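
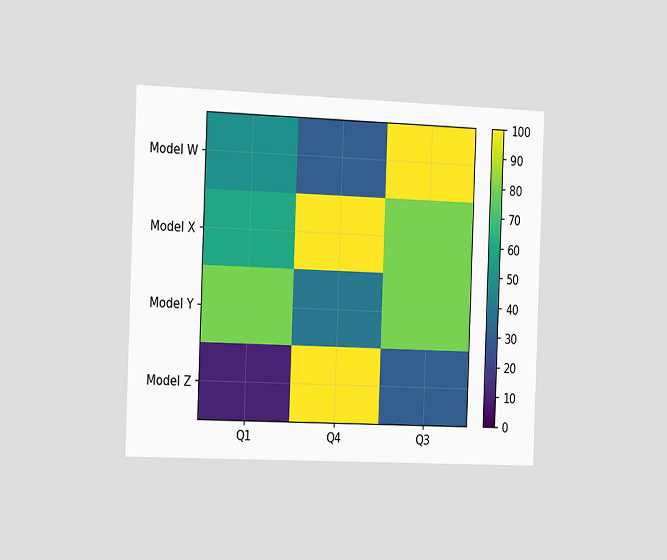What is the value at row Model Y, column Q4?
The chart is tilted about 2° clockwise and viewed slightly from the left. Matching cell (Model Y, Q4) against the colorbar gives 40.

40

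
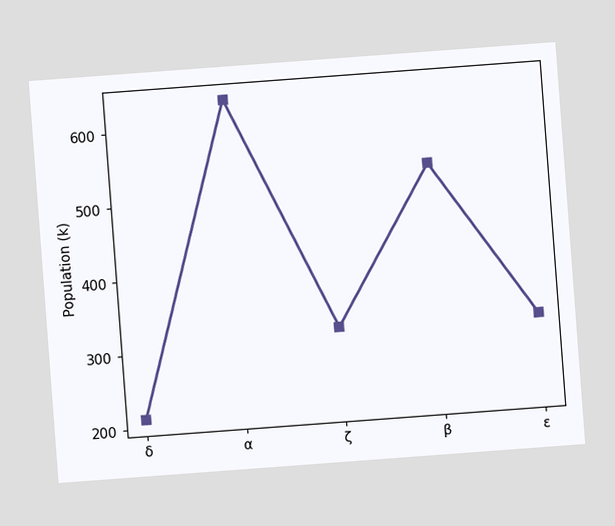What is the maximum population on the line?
The chart is tilted about 4° counter-clockwise. The highest point is at α, and reading across to the y-axis gives 636k.

636k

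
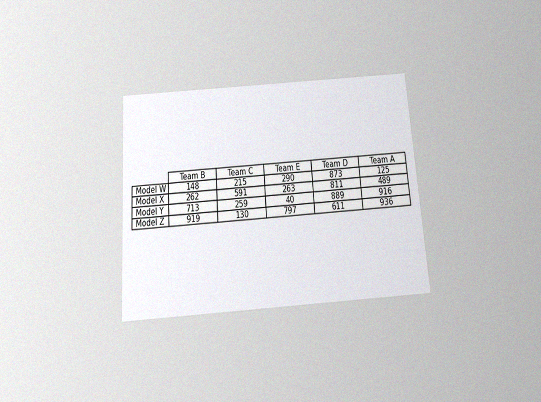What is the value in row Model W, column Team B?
148

The chart is tilted about 4° counter-clockwise and viewed slightly from below, with some photo noise. The (Model W, Team B) cell reads 148.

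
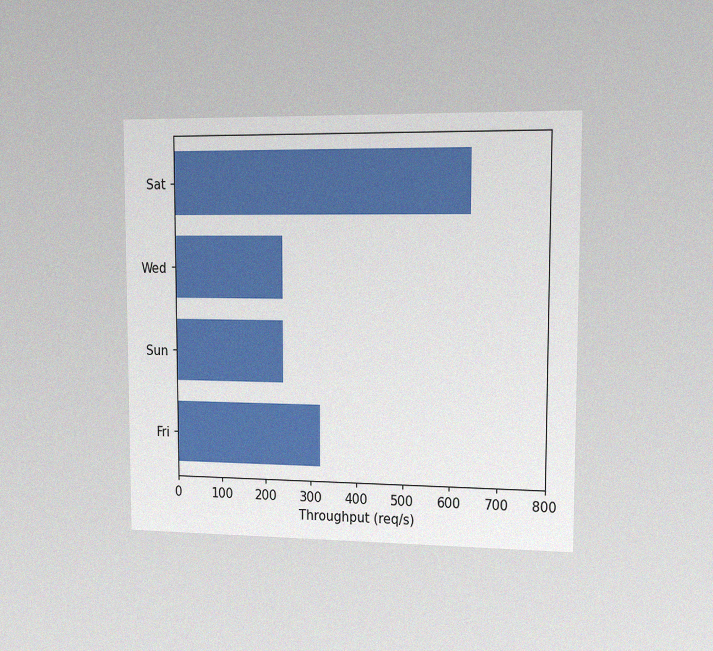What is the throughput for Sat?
The chart is viewed slightly from the right, with some photo noise. Reading along the chart's x-axis, the Sat bar reaches 640req/s.

640req/s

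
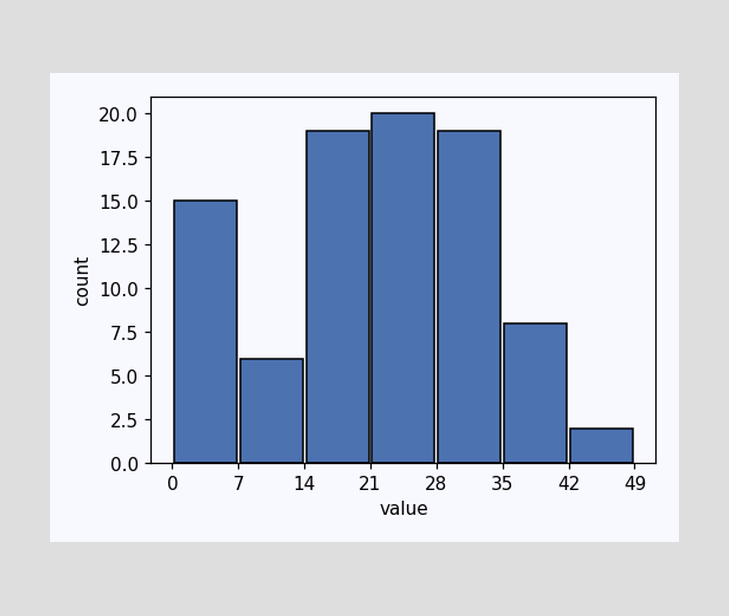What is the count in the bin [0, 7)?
The [0, 7) bin has height 15.

15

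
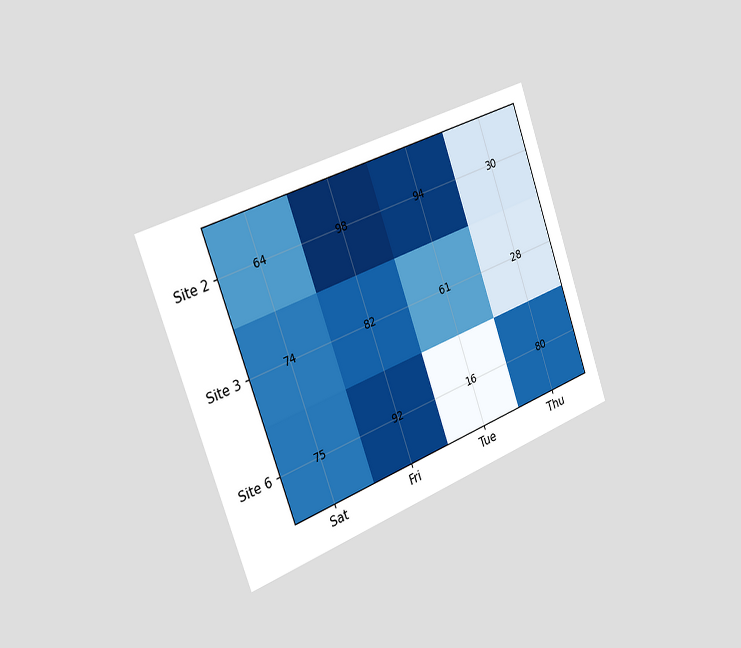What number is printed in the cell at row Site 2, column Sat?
64

The chart is tilted about 20° counter-clockwise and viewed slightly from the left. The (Site 2, Sat) cell reads 64.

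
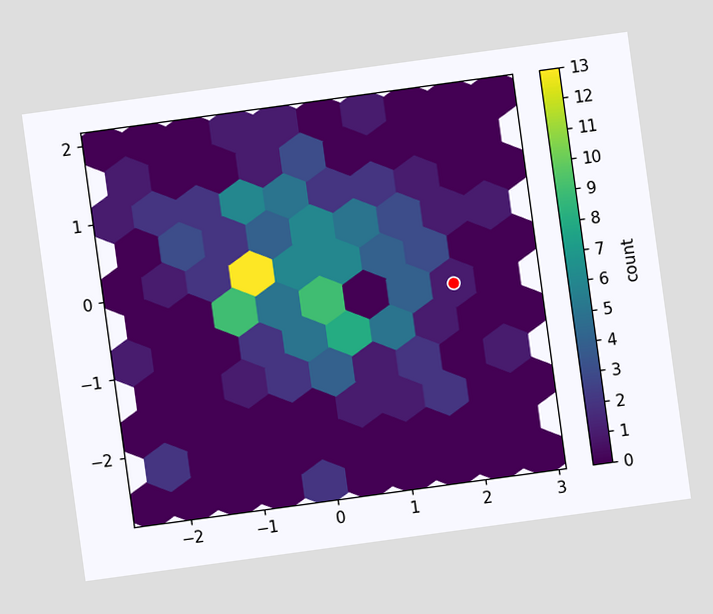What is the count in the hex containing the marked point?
1

The chart is tilted about 8° counter-clockwise. The marked hex reads 1 on the colorbar.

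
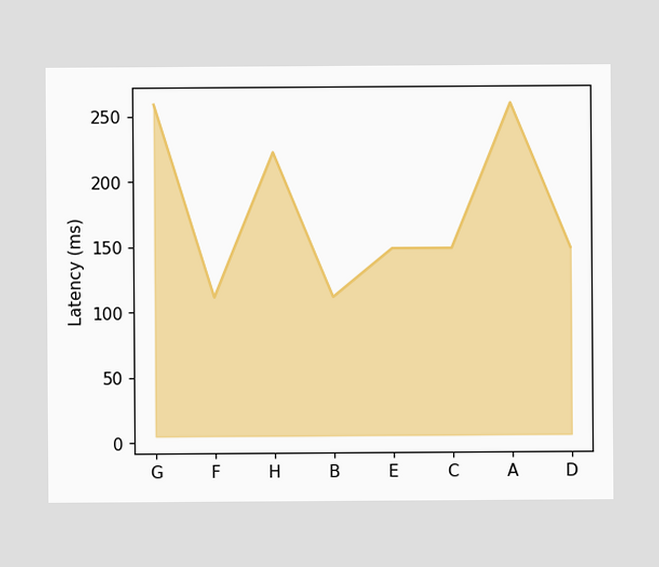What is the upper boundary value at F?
111ms

At F the upper boundary is at 111ms.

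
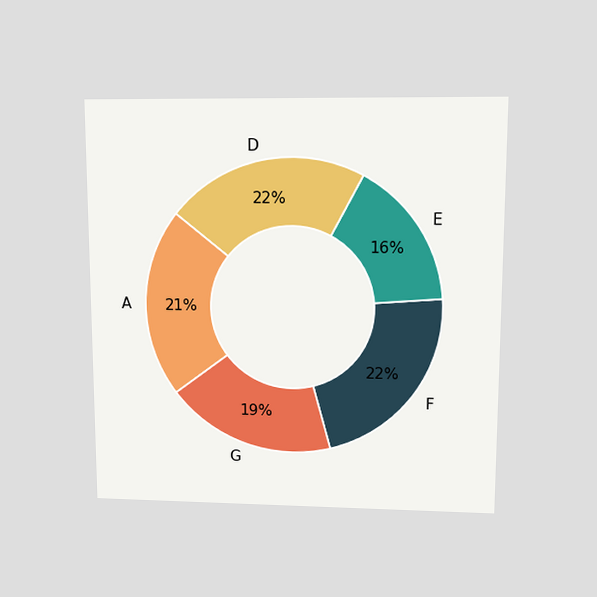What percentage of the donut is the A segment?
21%

The chart is viewed at a slight angle. The A segment takes up 21% of the ring.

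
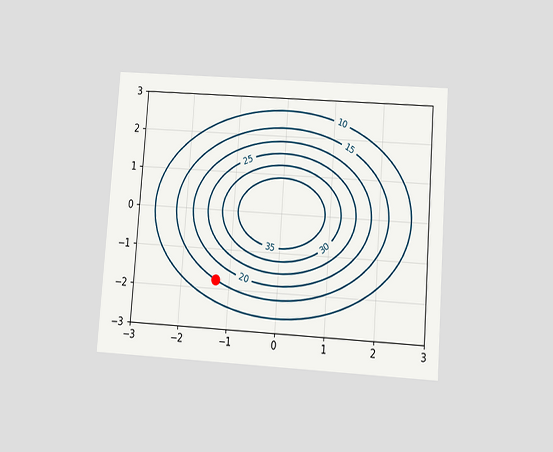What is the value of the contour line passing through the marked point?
15

The chart is tilted about 4° clockwise and viewed slightly from below. The marked point sits on the contour labelled 15.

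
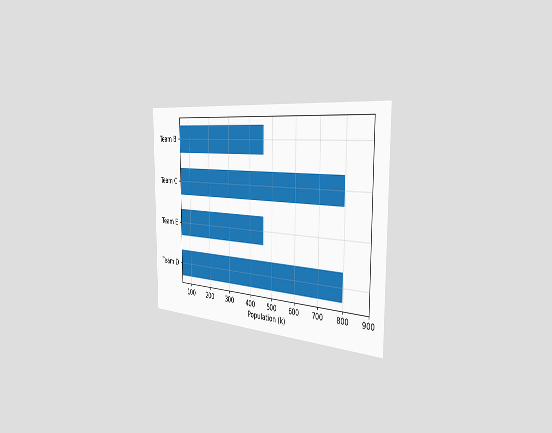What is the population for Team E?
462k

The chart is viewed slightly from the right. Reading along the chart's x-axis, the Team E bar reaches 462k.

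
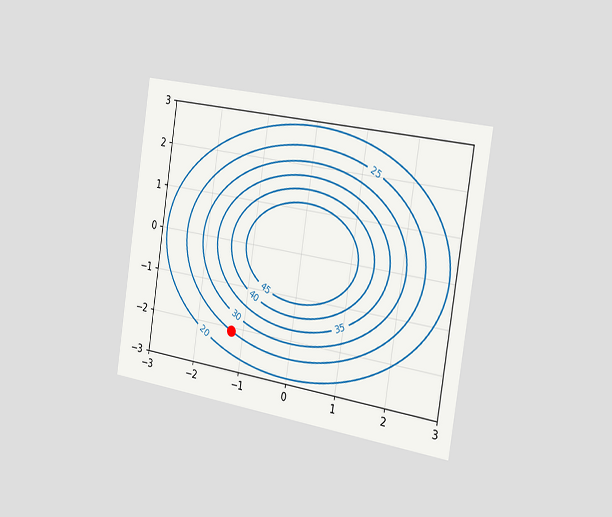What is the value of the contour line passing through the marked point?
25

The chart is tilted about 9° clockwise and viewed slightly from the right. The marked point sits on the contour labelled 25.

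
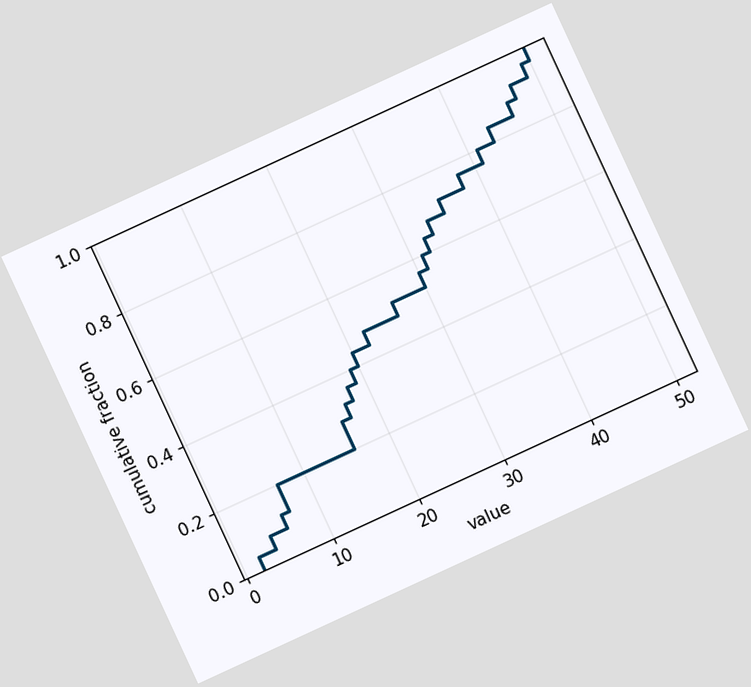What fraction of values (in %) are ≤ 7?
The chart is tilted about 25° counter-clockwise. At x=7 the ECDF step is at 20%.

20%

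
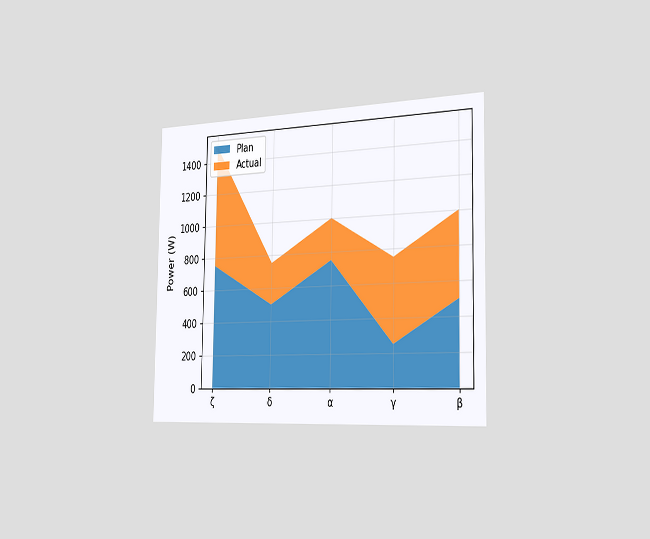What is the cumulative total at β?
1000W

The chart is viewed slightly from the right. The stacked total at β reaches 1000W.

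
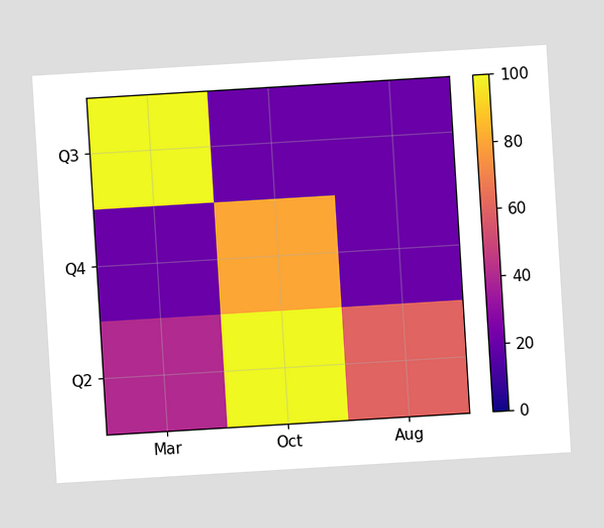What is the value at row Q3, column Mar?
100

The chart is tilted about 3° counter-clockwise. Matching cell (Q3, Mar) against the colorbar gives 100.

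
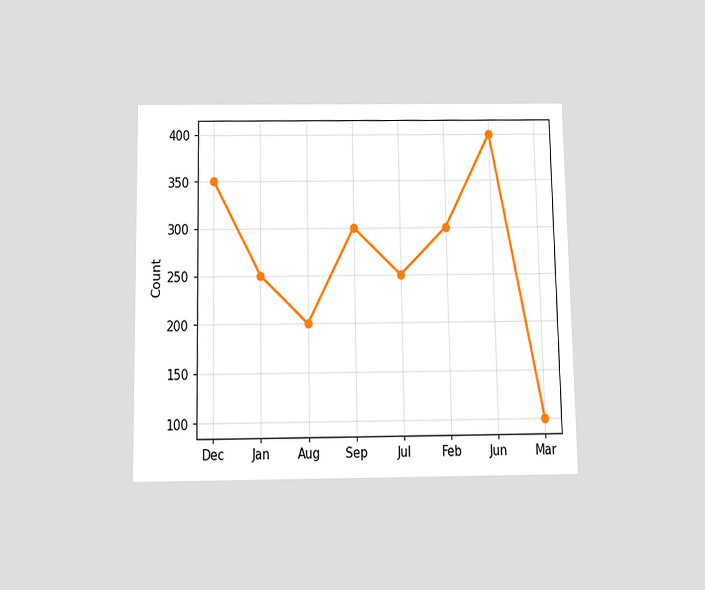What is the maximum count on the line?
400

The chart is viewed slightly from below. The highest point is at Jun, and reading across to the y-axis gives 400.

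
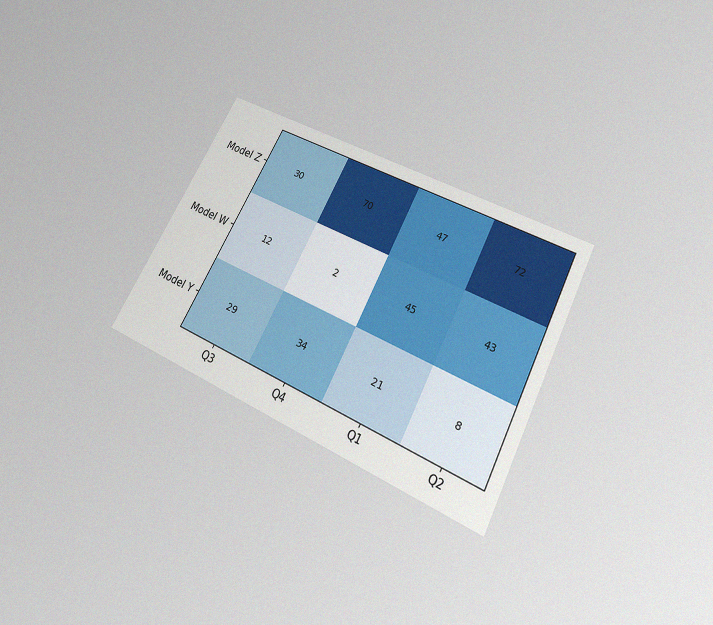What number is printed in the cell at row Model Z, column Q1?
47

The chart is tilted about 27° clockwise and viewed slightly from below, with some photo noise. The (Model Z, Q1) cell reads 47.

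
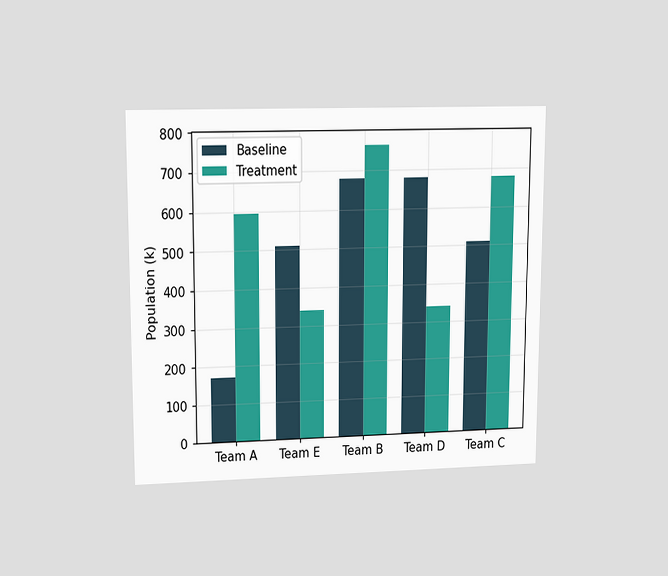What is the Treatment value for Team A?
595k

The chart is viewed at a slight angle. The Treatment bar at Team A reaches 595k on the y-axis.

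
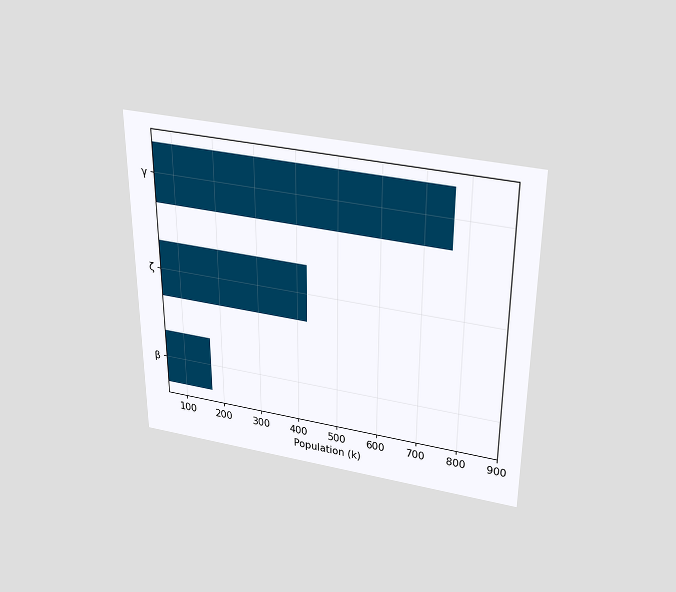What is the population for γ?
The chart is viewed slightly from above. Reading along the chart's x-axis, the γ bar reaches 765k.

765k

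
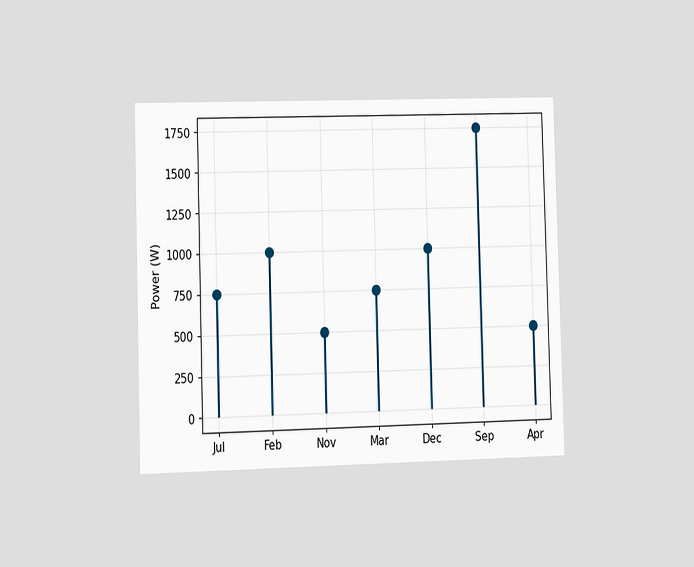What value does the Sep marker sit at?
1750W

The chart is viewed slightly from the left. The Sep marker sits at 1750W.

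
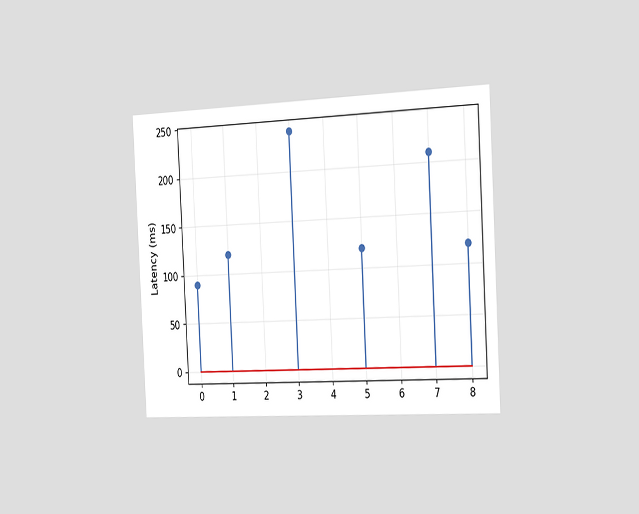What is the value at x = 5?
The chart is tilted about 3° counter-clockwise and viewed slightly from the right. The stem at x=5 reaches 120ms.

120ms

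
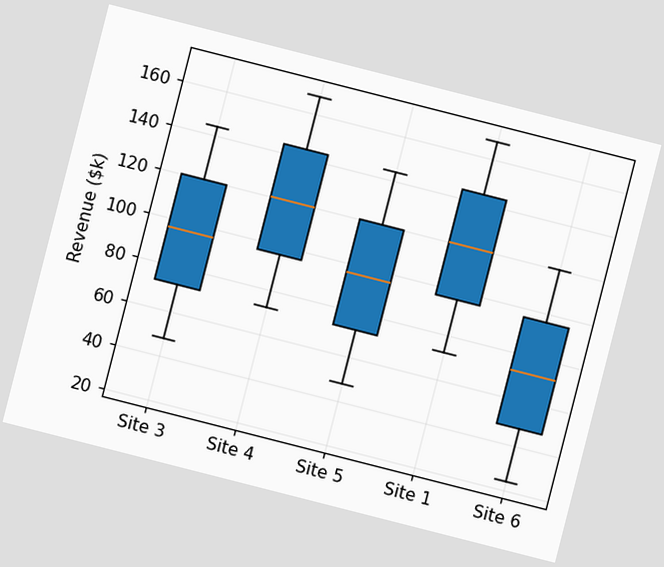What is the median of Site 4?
$120k

The chart is tilted about 14° clockwise. The median line in the Site 4 box sits at $120k.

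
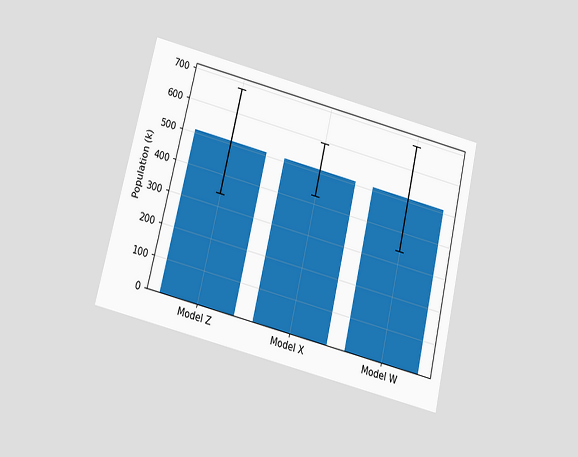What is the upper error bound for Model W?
680k

The chart is tilted about 13° clockwise and viewed slightly from below. The Model W bar's upper whisker reaches 680k.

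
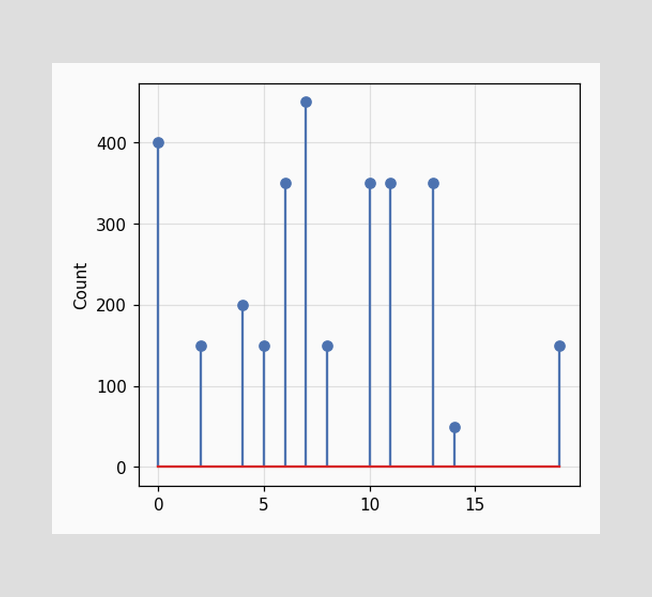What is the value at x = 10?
The stem at x=10 reaches 350.

350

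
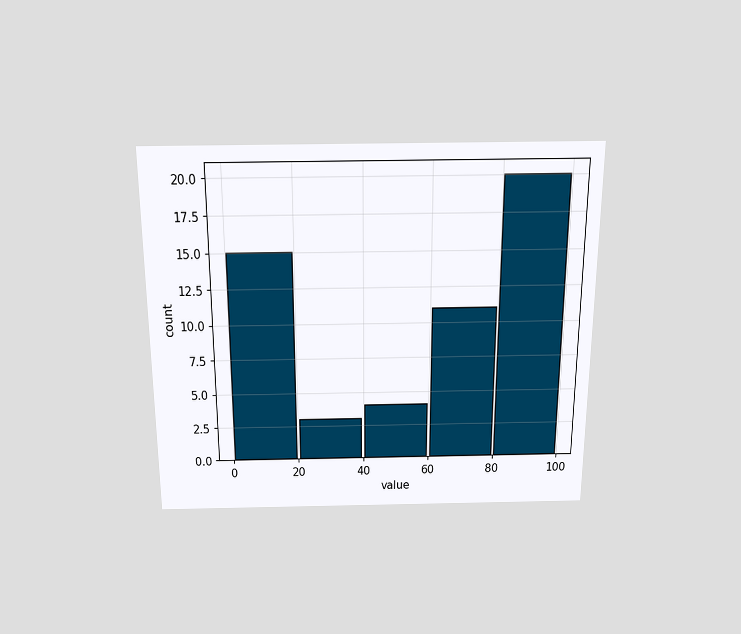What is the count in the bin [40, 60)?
4

The chart is viewed slightly from above. The [40, 60) bin has height 4.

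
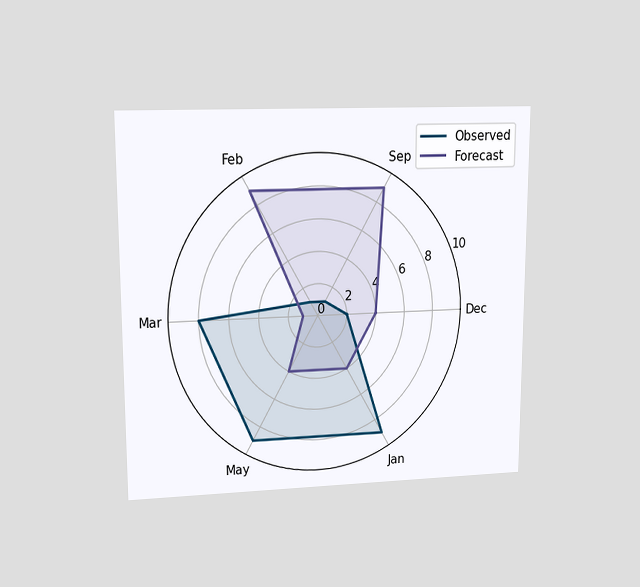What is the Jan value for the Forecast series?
4

The chart is viewed at a slight angle. On the Jan axis, Forecast reaches 4.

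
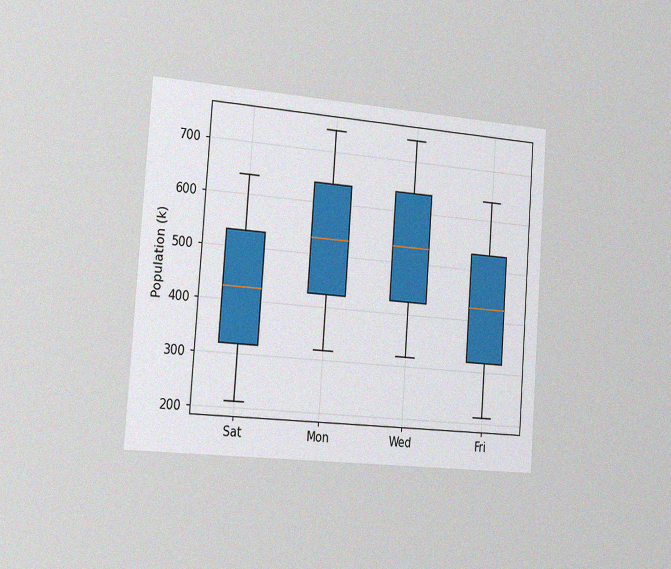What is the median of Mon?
The chart is tilted about 4° clockwise and viewed slightly from the left, with some photo noise. The median line in the Mon box sits at 530k.

530k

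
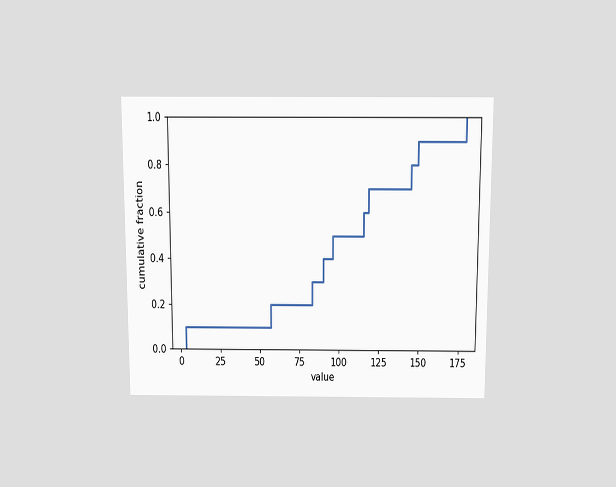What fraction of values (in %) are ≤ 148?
90%

The chart is viewed slightly from above. At x=148 the ECDF step is at 90%.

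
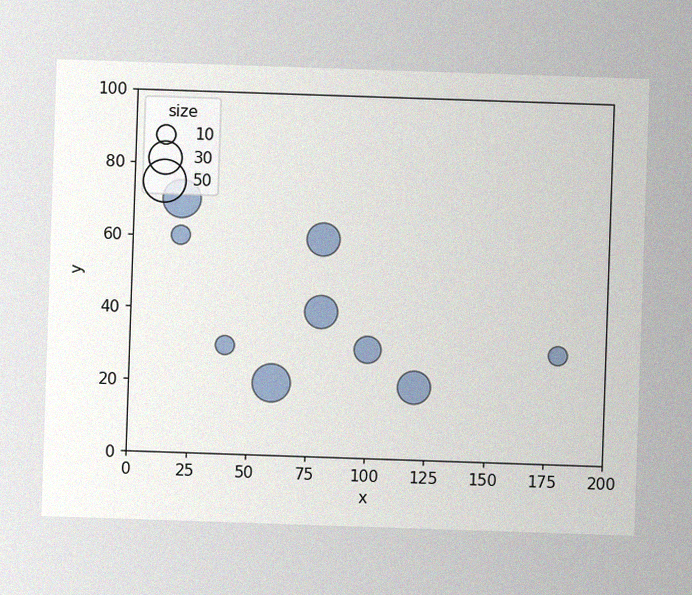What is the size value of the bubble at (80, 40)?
30

The image has some photo noise and uneven lighting. Matching the bubble at (80, 40) against the size legend gives 30.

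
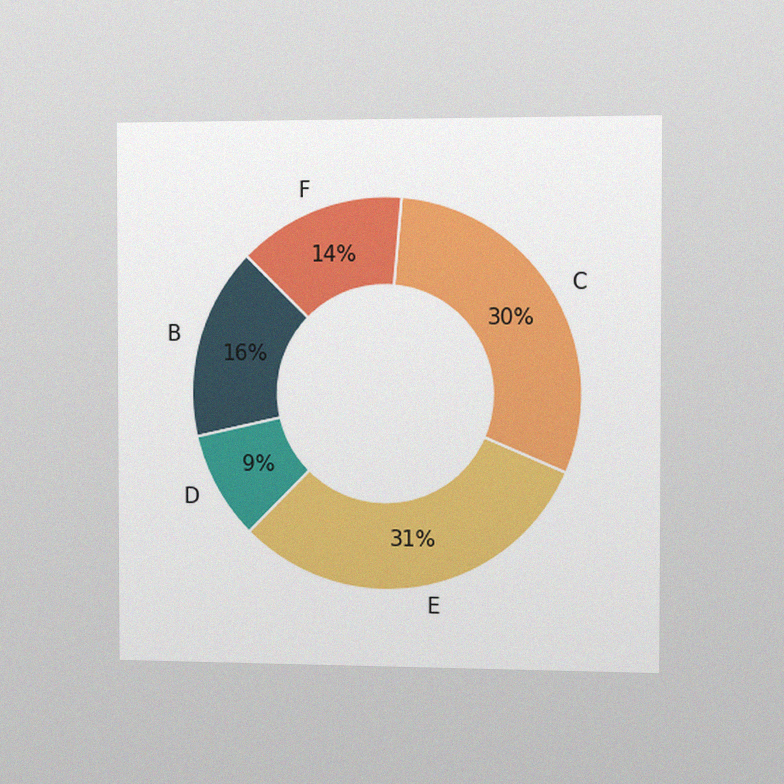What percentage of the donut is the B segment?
The chart is viewed slightly from the right, with some photo noise. The B segment takes up 16% of the ring.

16%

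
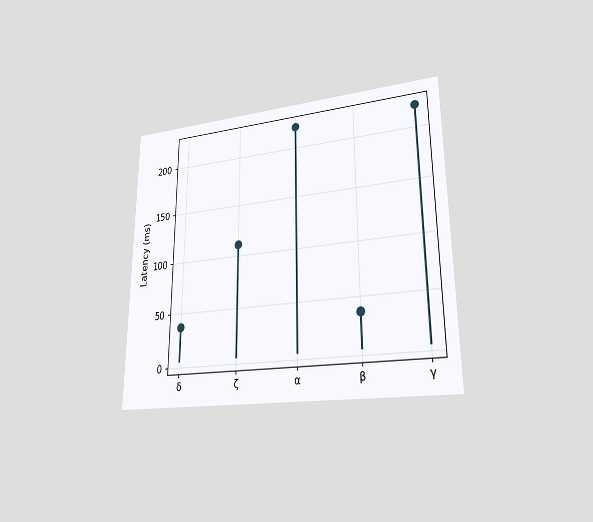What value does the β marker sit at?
37ms

The chart is viewed at a slight angle. The β marker sits at 37ms.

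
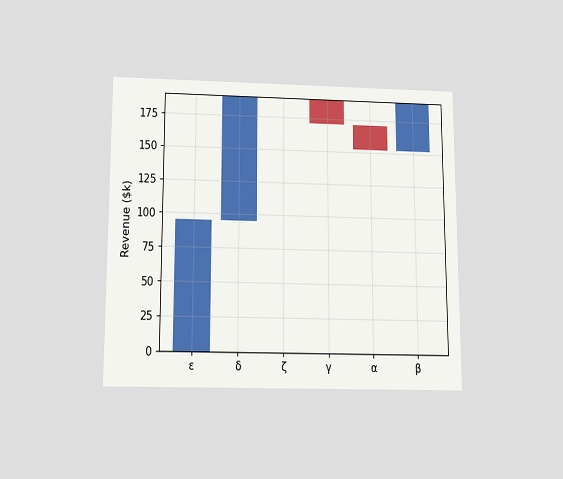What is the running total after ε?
$95k

The chart is viewed slightly from below. After ε the running total reaches $95k.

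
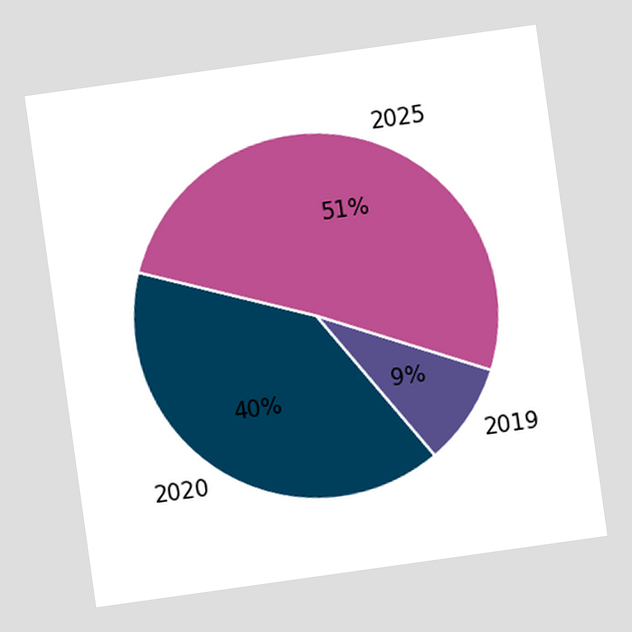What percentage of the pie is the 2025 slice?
The chart is tilted about 8° counter-clockwise. The 2025 slice takes up 51% of the pie.

51%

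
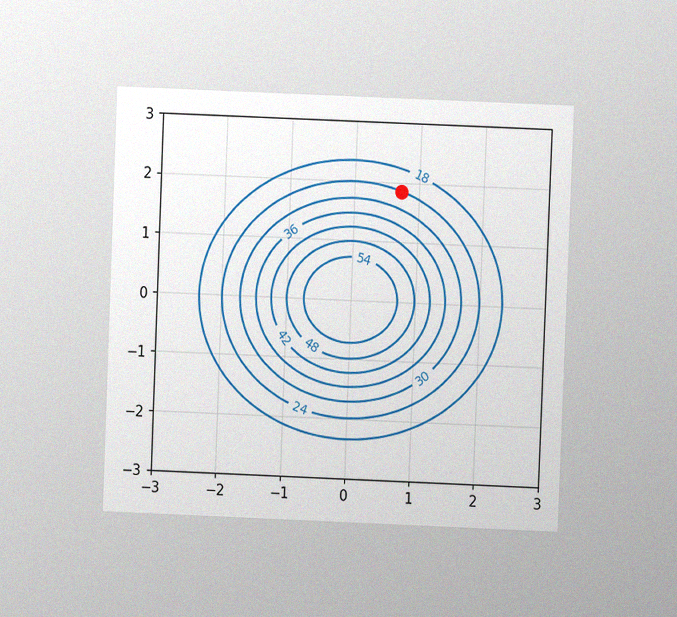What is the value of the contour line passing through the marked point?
24

The chart is tilted about 2° clockwise and viewed at a slight angle, with some photo noise. The marked point sits on the contour labelled 24.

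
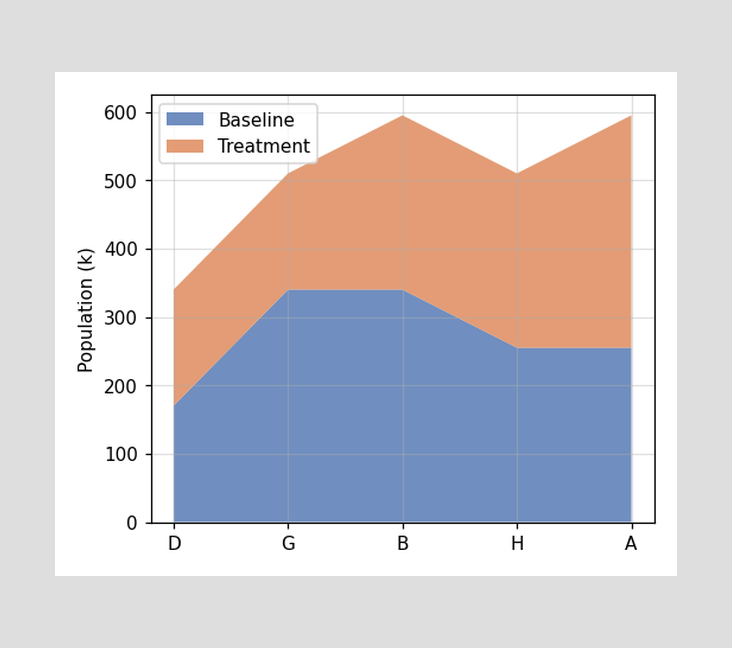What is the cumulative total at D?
340k

The stacked total at D reaches 340k.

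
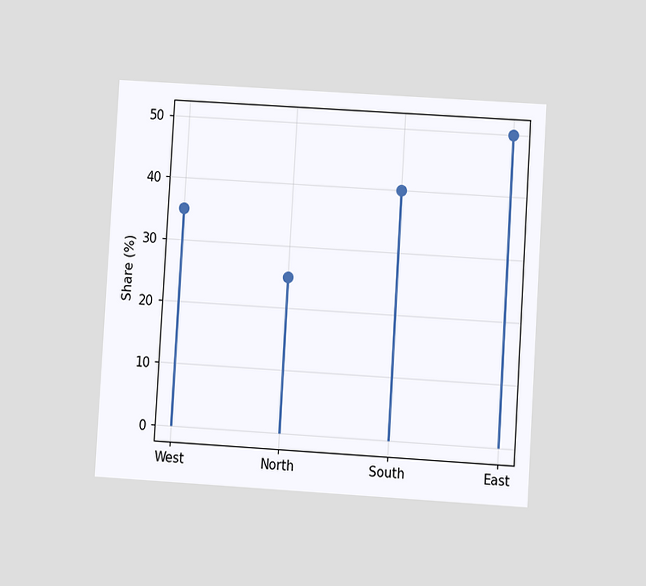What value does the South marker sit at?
The chart is tilted about 3° clockwise and viewed at a slight angle. The South marker sits at 40%.

40%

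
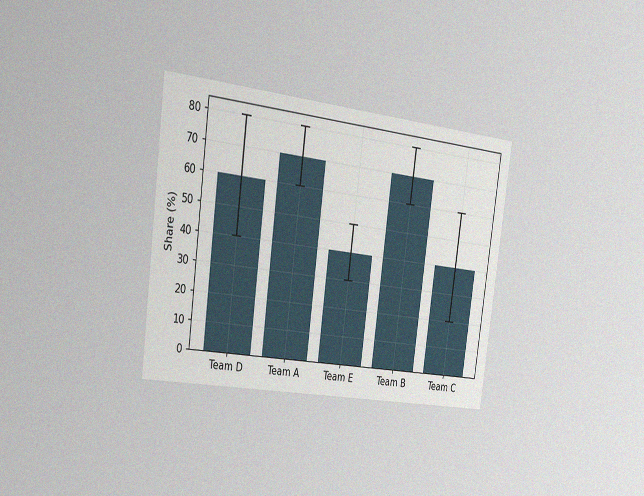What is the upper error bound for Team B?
The chart is tilted about 7° clockwise and viewed slightly from the left, with some photo noise. The Team B bar's upper whisker reaches 80%.

80%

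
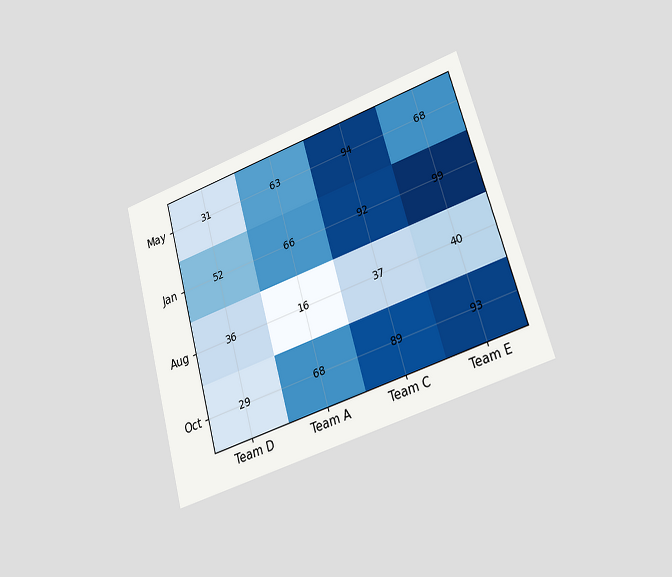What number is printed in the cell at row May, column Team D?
31

The chart is tilted about 16° counter-clockwise and viewed at a slight angle. The (May, Team D) cell reads 31.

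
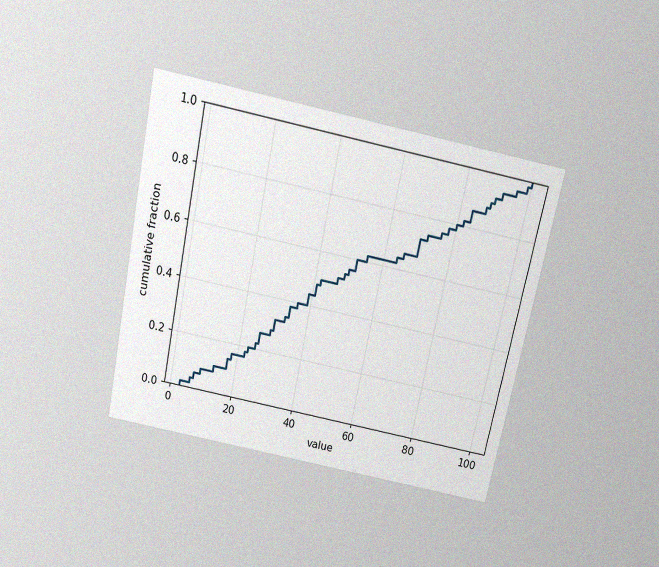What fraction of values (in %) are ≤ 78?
78%

The chart is tilted about 12° clockwise and viewed slightly from above, with some photo noise. At x=78 the ECDF step is at 78%.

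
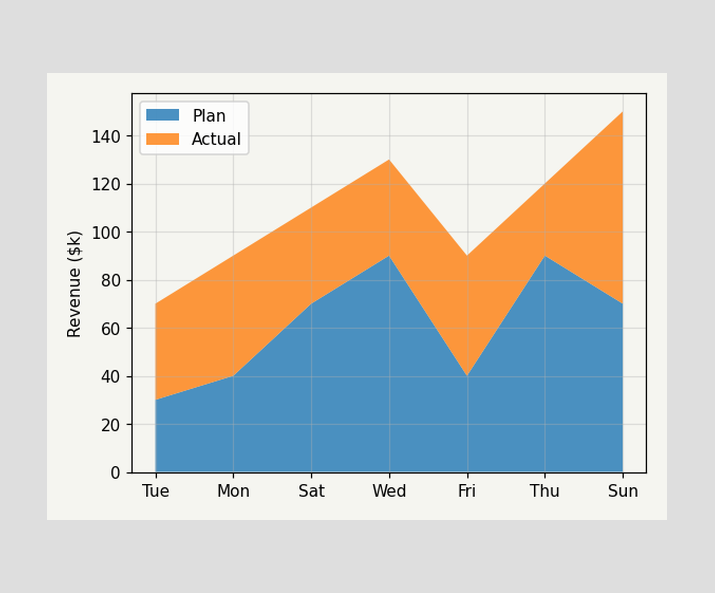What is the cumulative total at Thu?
$120k

The stacked total at Thu reaches $120k.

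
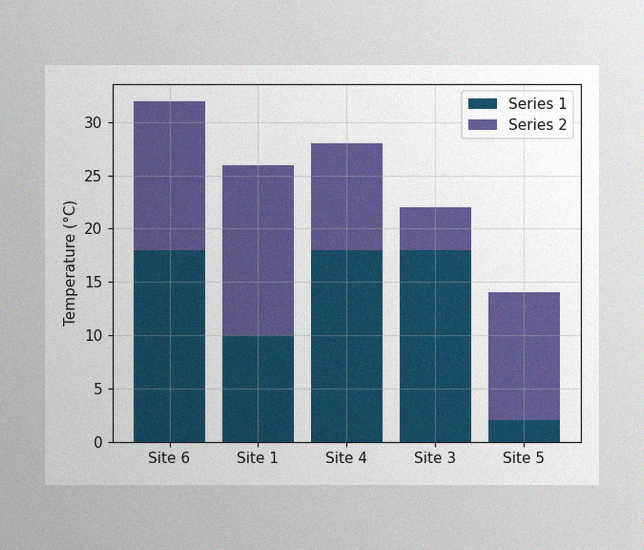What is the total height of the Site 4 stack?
The image has some photo noise and uneven lighting. The Site 4 stack's top reaches 28°C on the y-axis.

28°C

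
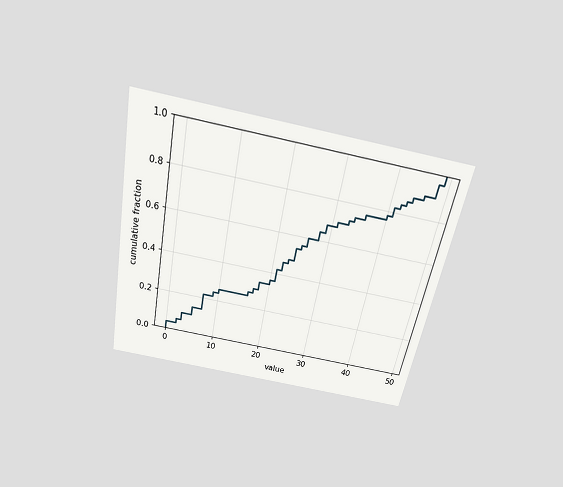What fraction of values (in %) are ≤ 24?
The chart is tilted about 11° clockwise and viewed slightly from above. At x=24 the ECDF step is at 54%.

54%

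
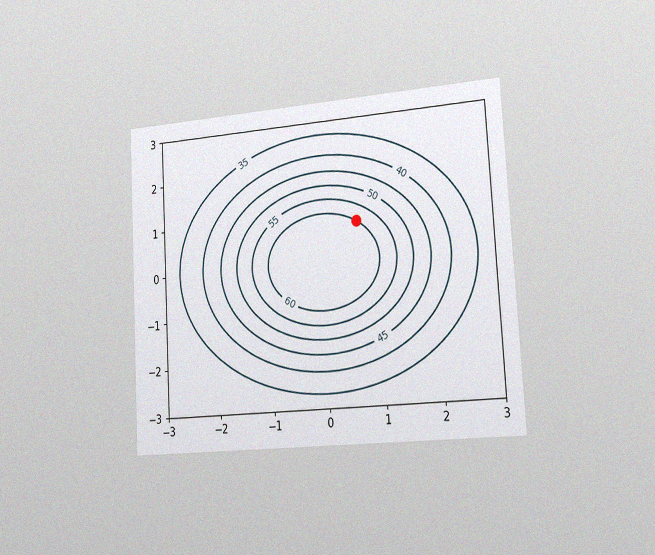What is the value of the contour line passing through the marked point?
The chart is tilted about 3° counter-clockwise and viewed slightly from the right, with some photo noise. The marked point sits on the contour labelled 60.

60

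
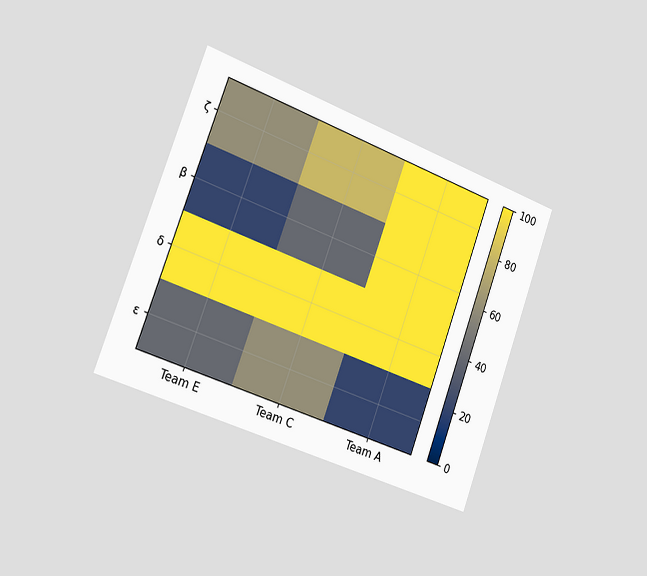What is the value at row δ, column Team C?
100

The chart is tilted about 20° clockwise and viewed slightly from the left. Matching cell (δ, Team C) against the colorbar gives 100.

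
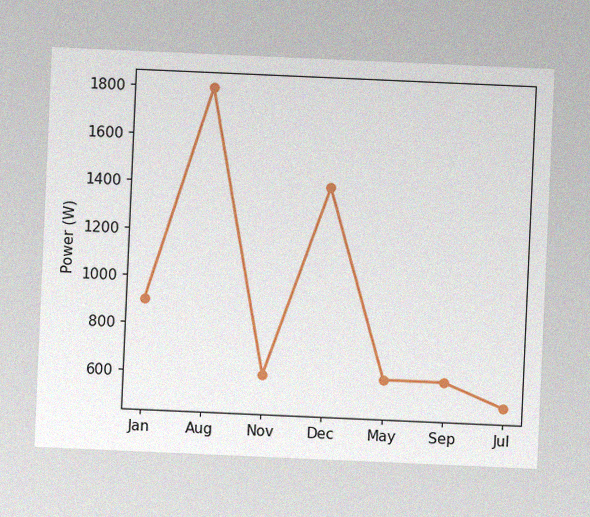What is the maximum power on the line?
The chart is tilted about 3° clockwise, with some photo noise. The highest point is at Aug, and reading across to the y-axis gives 1800W.

1800W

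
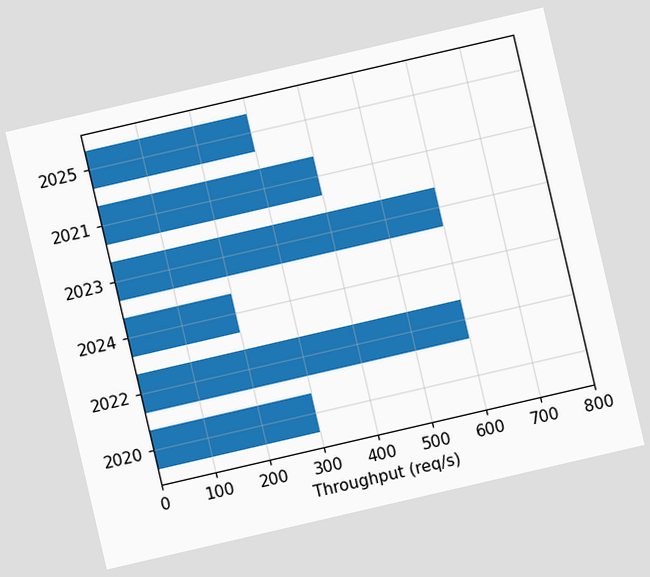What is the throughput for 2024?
200req/s

The chart is tilted about 13° counter-clockwise. Reading along the chart's x-axis, the 2024 bar reaches 200req/s.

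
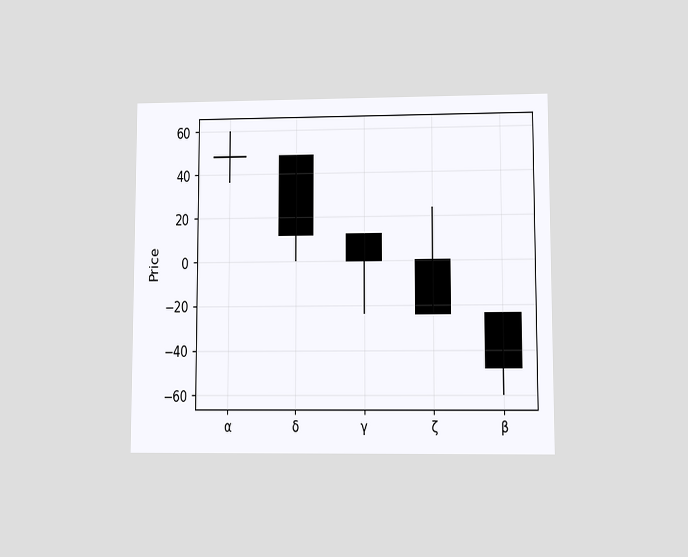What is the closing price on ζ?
The chart is viewed at a slight angle. The ζ candle closes at -24.

-24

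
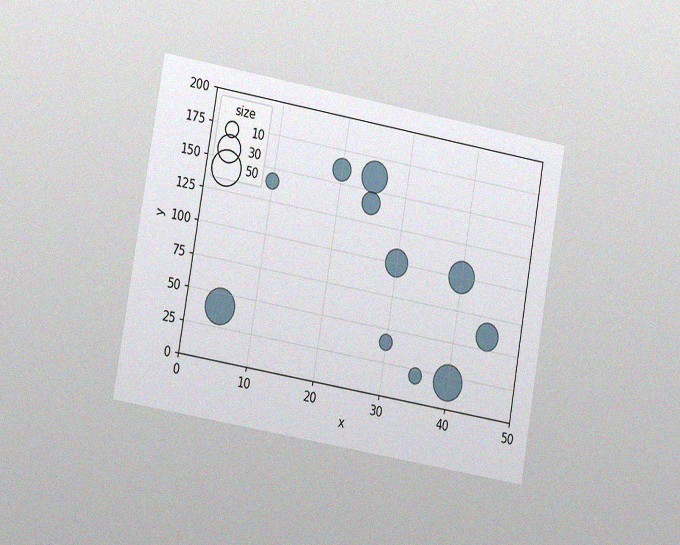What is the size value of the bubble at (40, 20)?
The chart is tilted about 10° clockwise and viewed at a slight angle, with some photo noise. Matching the bubble at (40, 20) against the size legend gives 50.

50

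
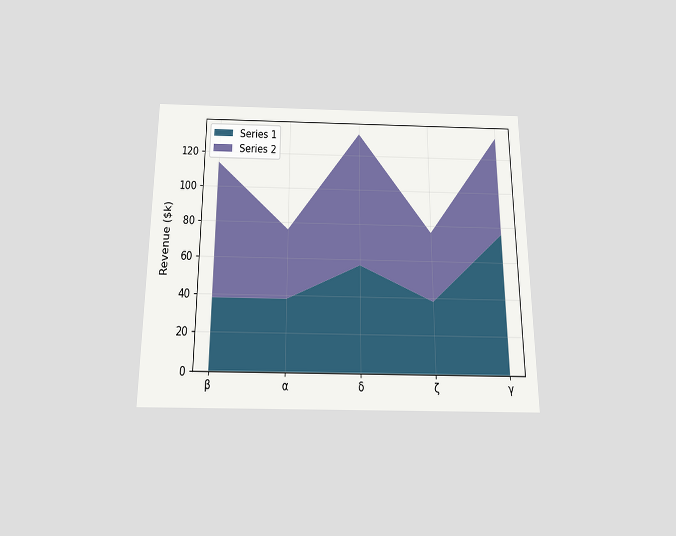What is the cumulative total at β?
$114k

The chart is viewed slightly from below. The stacked total at β reaches $114k.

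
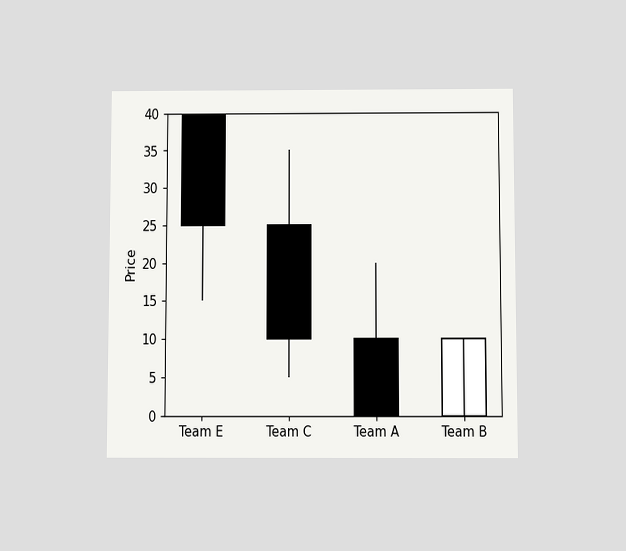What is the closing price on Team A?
The chart is viewed slightly from below. The Team A candle closes at 0.

0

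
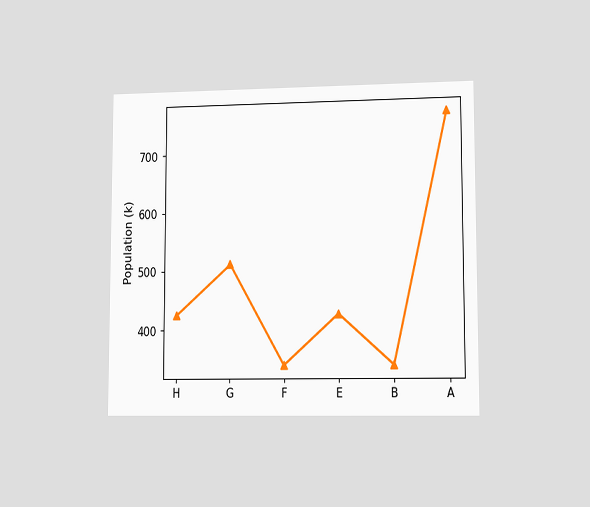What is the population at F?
340k

The chart is viewed at a slight angle. At F, the line is at 340k.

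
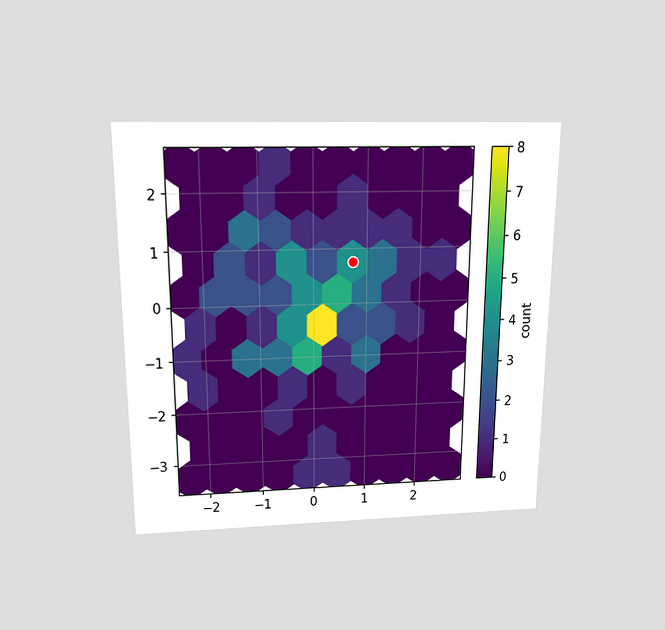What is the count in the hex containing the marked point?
4

The chart is viewed slightly from above. The marked hex reads 4 on the colorbar.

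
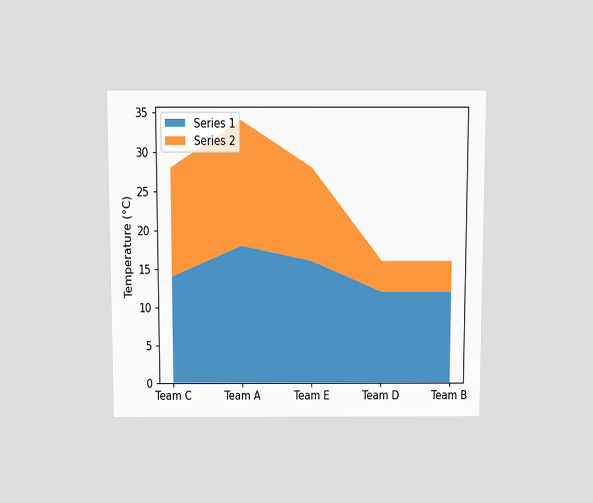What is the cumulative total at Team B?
The chart is viewed slightly from above. The stacked total at Team B reaches 16°C.

16°C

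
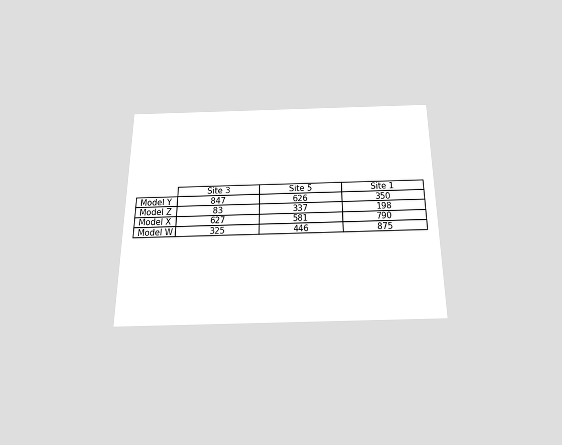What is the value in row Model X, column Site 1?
The chart is viewed slightly from below. The (Model X, Site 1) cell reads 790.

790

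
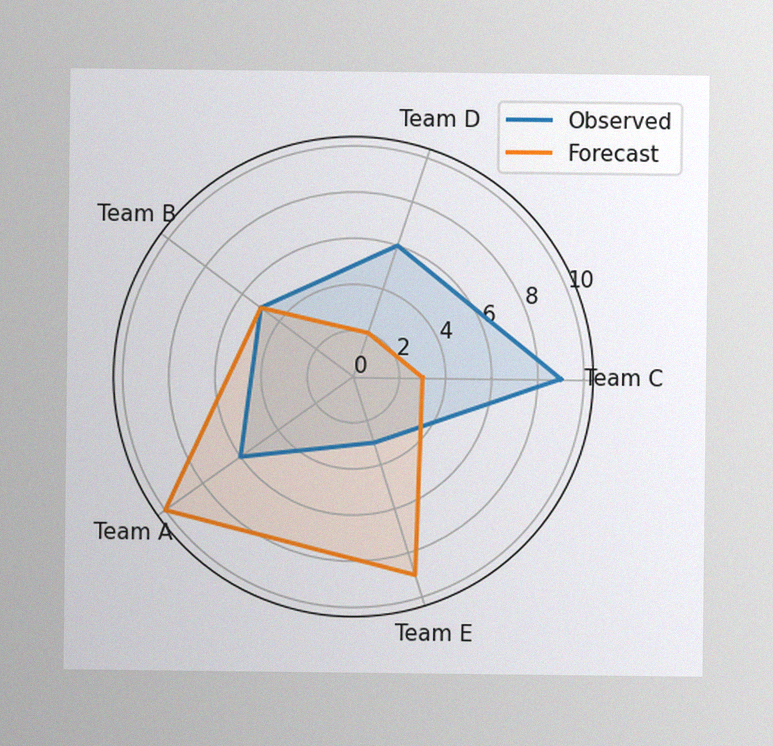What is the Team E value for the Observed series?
3

The image has some photo noise and uneven lighting. On the Team E axis, Observed reaches 3.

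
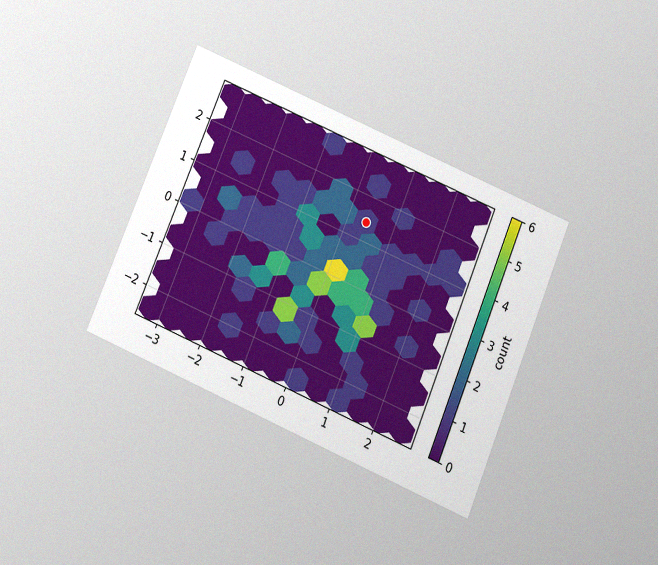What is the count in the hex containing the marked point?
1

The chart is tilted about 23° clockwise and viewed slightly from below, with some photo noise. The marked hex reads 1 on the colorbar.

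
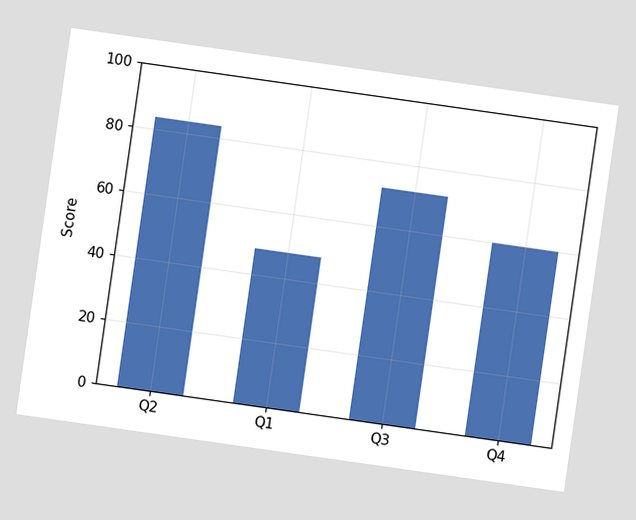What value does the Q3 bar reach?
72

The chart is tilted about 8° clockwise. Reading along the chart's y-axis, the Q3 bar reaches 72.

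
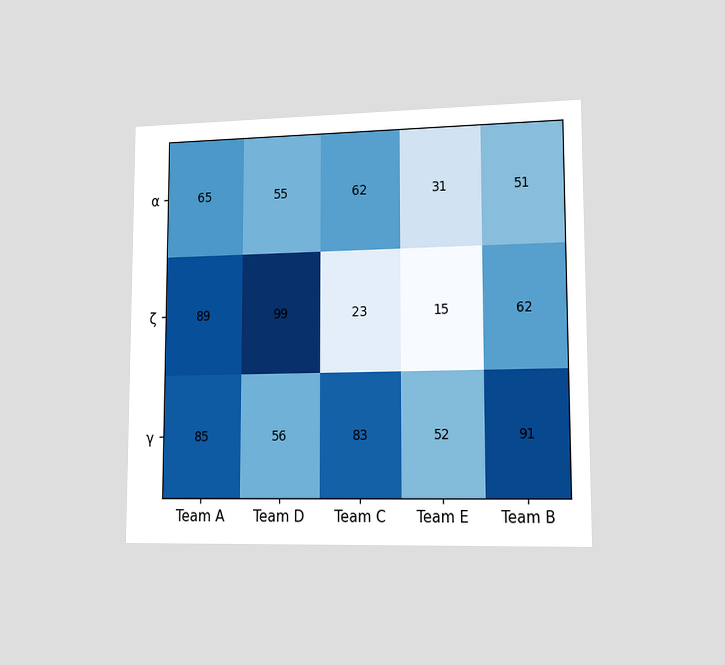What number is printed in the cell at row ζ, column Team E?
15

The chart is viewed slightly from the right. The (ζ, Team E) cell reads 15.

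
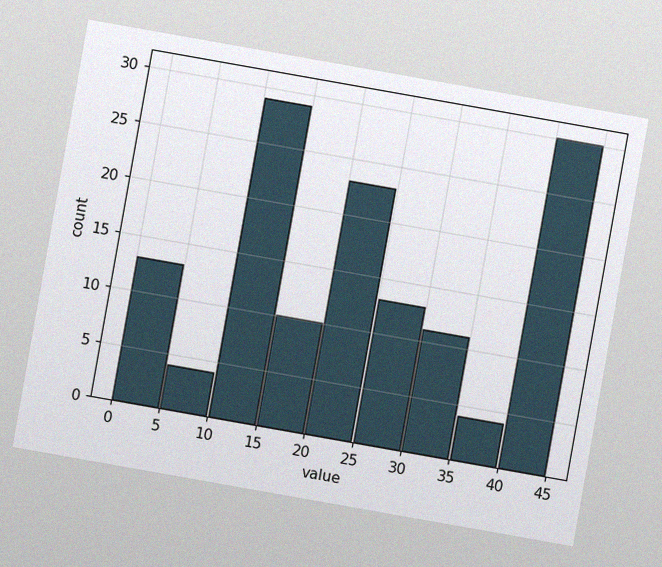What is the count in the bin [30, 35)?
The chart is tilted about 10° clockwise, with some photo noise. The [30, 35) bin has height 11.

11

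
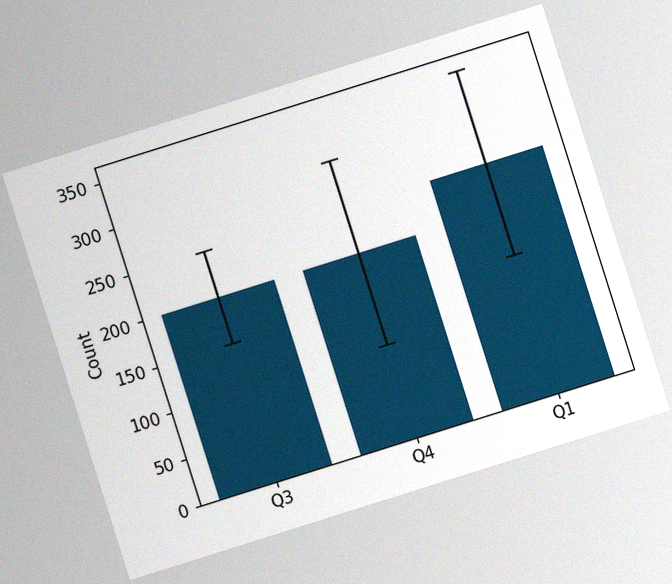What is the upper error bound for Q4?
300

The chart is tilted about 17° counter-clockwise, with some photo noise. The Q4 bar's upper whisker reaches 300.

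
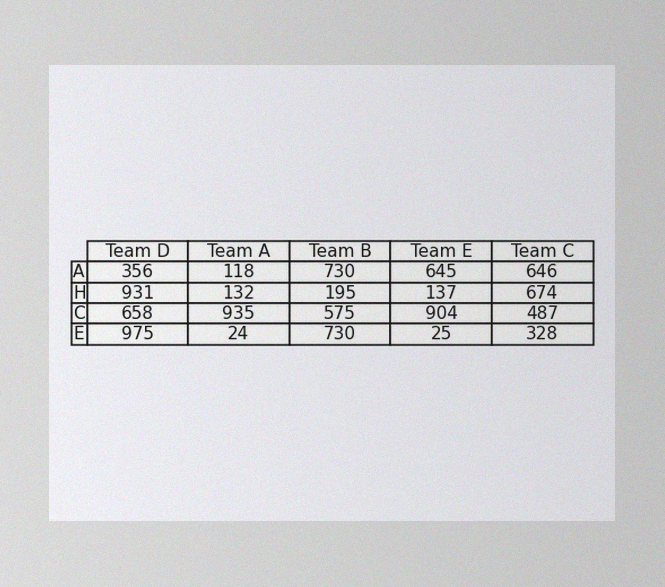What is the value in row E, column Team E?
The image has some photo noise and uneven lighting. The (E, Team E) cell reads 25.

25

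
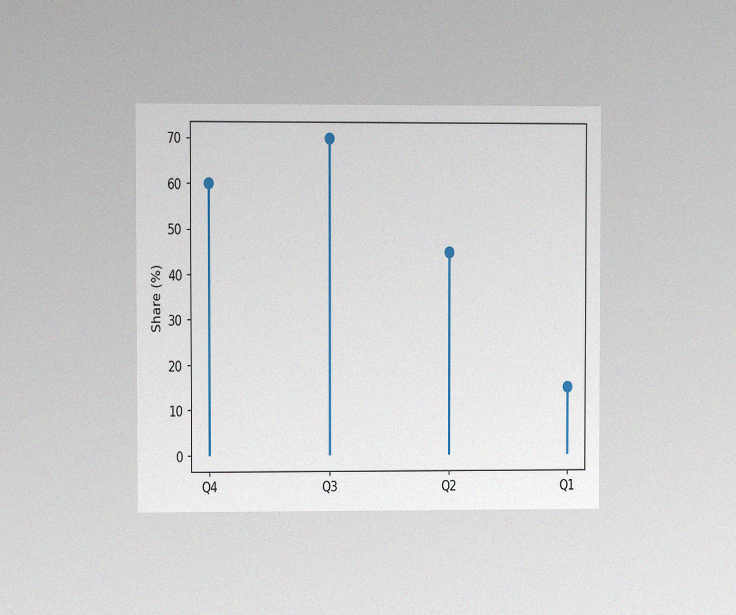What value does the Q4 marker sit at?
60%

The chart is viewed at a slight angle, with some photo noise. The Q4 marker sits at 60%.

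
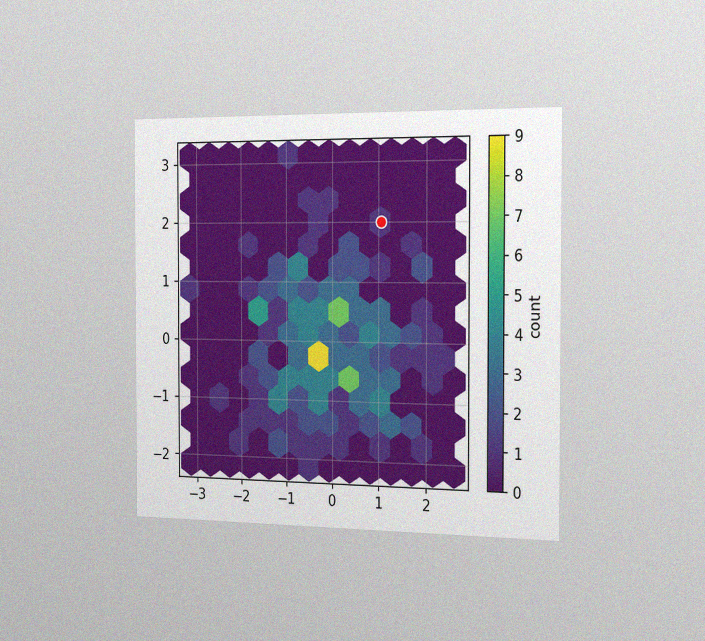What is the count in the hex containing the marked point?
1

The chart is viewed slightly from the right, with some photo noise. The marked hex reads 1 on the colorbar.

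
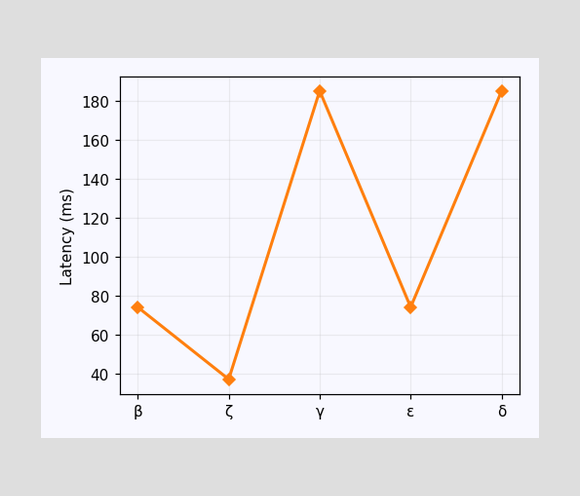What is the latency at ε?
At ε, the line is at 74ms.

74ms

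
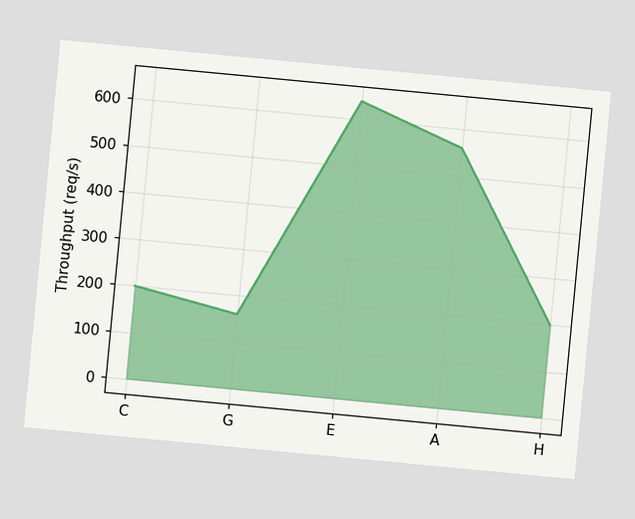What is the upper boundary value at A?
The chart is tilted about 5° clockwise. At A the upper boundary is at 560req/s.

560req/s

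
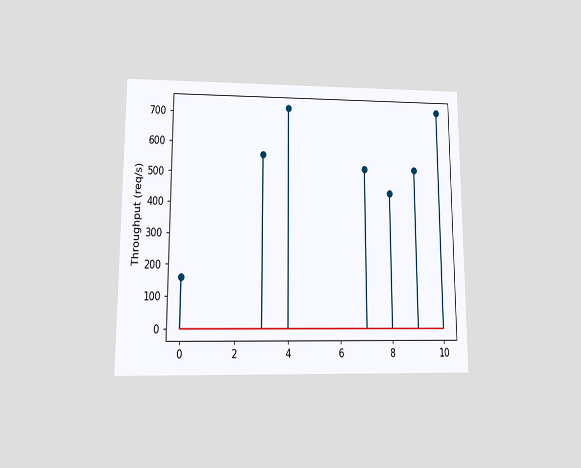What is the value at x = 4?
The chart is viewed at a slight angle. The stem at x=4 reaches 720req/s.

720req/s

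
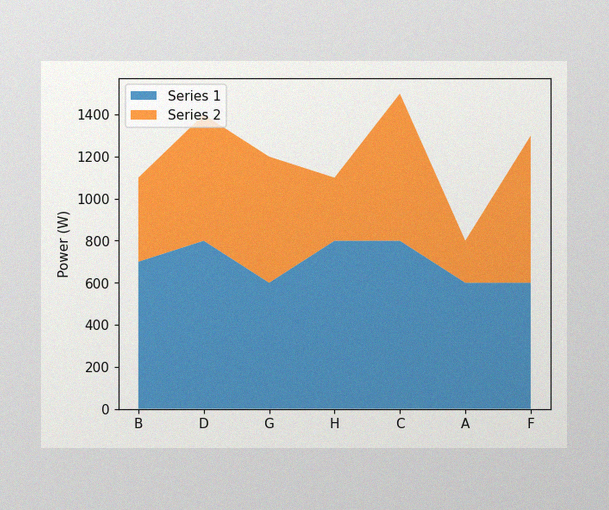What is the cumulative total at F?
The image has some photo noise and uneven lighting. The stacked total at F reaches 1300W.

1300W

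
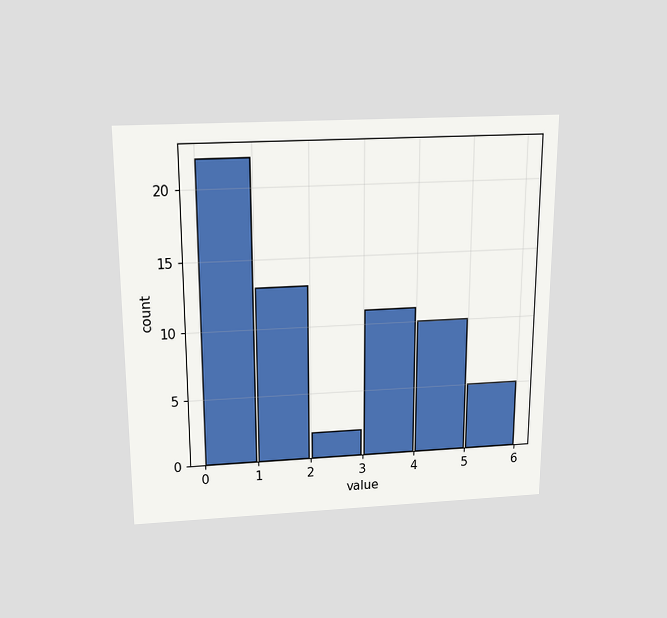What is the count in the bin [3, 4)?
The chart is viewed slightly from above. The [3, 4) bin has height 11.

11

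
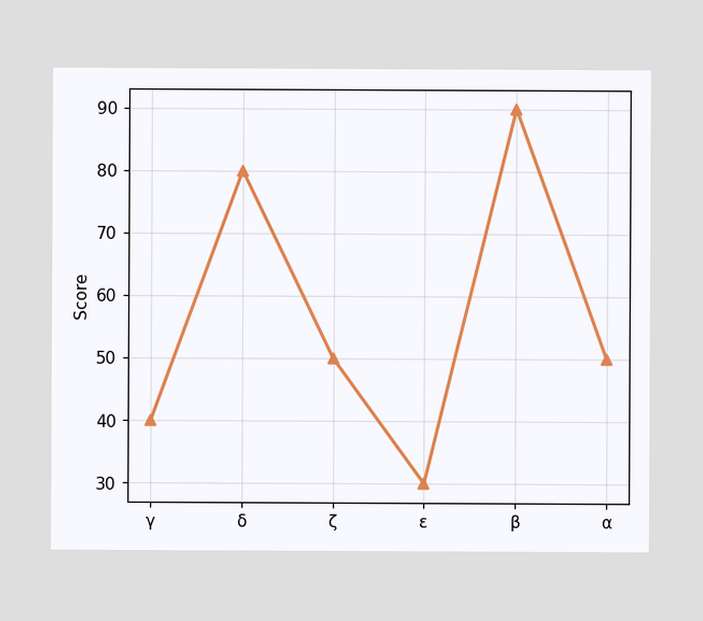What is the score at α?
50

At α, the line is at 50.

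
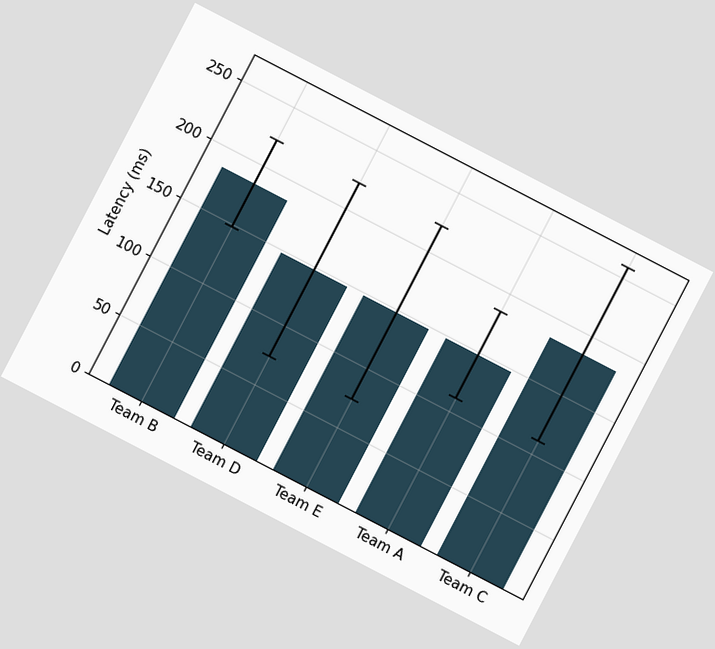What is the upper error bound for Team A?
The chart is tilted about 27° clockwise. The Team A bar's upper whisker reaches 185ms.

185ms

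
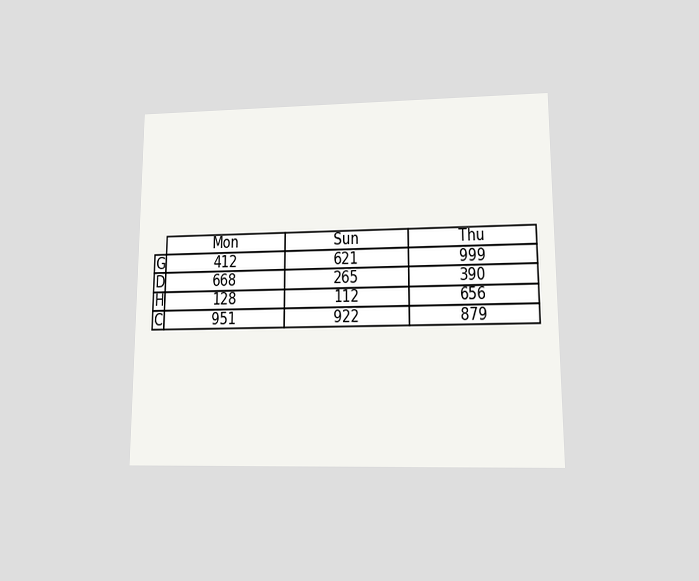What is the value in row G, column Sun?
The chart is viewed at a slight angle. The (G, Sun) cell reads 621.

621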